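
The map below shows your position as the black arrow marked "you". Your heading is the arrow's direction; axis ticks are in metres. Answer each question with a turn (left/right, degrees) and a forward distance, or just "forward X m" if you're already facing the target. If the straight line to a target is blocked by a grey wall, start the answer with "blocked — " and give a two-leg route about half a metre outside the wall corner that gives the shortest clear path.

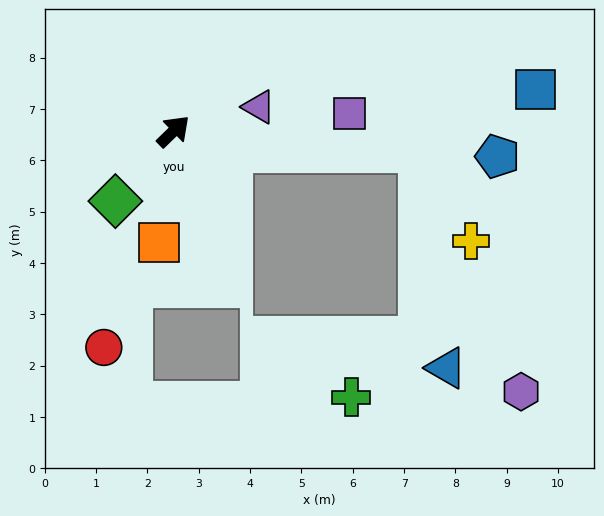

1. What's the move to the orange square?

turn right 142°, forward 2.2 m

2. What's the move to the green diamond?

turn right 174°, forward 1.8 m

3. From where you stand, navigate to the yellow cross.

blocked — turn right 49°, forward 4.8 m, then turn right 56°, forward 2.0 m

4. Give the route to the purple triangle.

turn right 28°, forward 1.7 m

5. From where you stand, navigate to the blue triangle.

blocked — turn right 49°, forward 4.8 m, then turn right 78°, forward 4.3 m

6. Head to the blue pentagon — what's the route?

turn right 49°, forward 6.3 m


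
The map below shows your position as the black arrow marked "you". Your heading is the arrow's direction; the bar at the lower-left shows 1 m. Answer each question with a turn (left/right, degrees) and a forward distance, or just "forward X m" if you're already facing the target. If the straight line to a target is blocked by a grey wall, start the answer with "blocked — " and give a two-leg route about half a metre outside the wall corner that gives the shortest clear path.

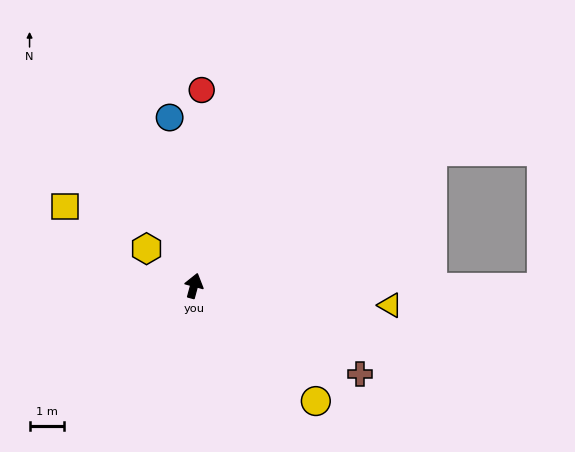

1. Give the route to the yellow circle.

turn right 118°, forward 4.9 m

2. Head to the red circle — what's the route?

turn left 13°, forward 5.7 m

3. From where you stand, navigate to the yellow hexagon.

turn left 67°, forward 1.8 m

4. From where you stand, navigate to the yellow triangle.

turn right 81°, forward 5.8 m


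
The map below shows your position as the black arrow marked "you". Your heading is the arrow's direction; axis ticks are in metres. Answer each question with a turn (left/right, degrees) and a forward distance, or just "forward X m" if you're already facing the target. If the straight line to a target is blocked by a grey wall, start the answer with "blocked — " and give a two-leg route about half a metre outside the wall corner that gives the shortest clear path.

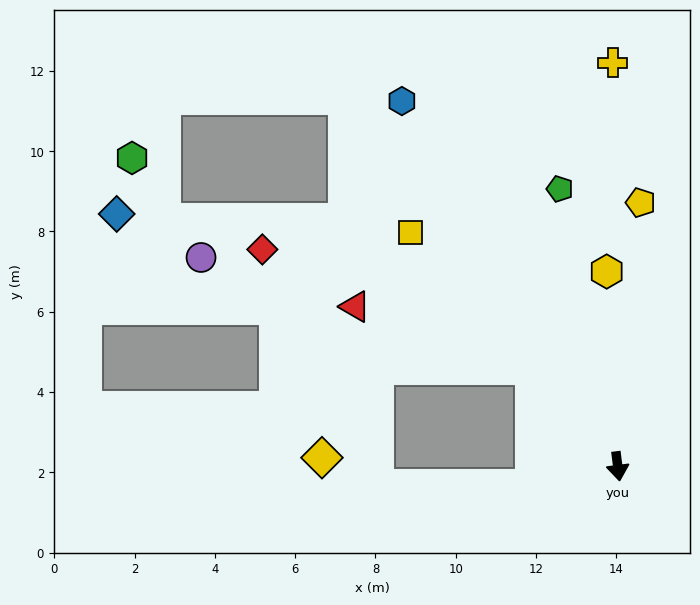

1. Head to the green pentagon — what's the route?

turn right 175°, forward 7.1 m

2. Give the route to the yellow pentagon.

turn left 168°, forward 6.6 m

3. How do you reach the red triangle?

blocked — turn right 146°, forward 3.2 m, then turn left 30°, forward 4.7 m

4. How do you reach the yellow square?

turn right 146°, forward 7.8 m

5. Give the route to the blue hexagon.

turn right 157°, forward 10.6 m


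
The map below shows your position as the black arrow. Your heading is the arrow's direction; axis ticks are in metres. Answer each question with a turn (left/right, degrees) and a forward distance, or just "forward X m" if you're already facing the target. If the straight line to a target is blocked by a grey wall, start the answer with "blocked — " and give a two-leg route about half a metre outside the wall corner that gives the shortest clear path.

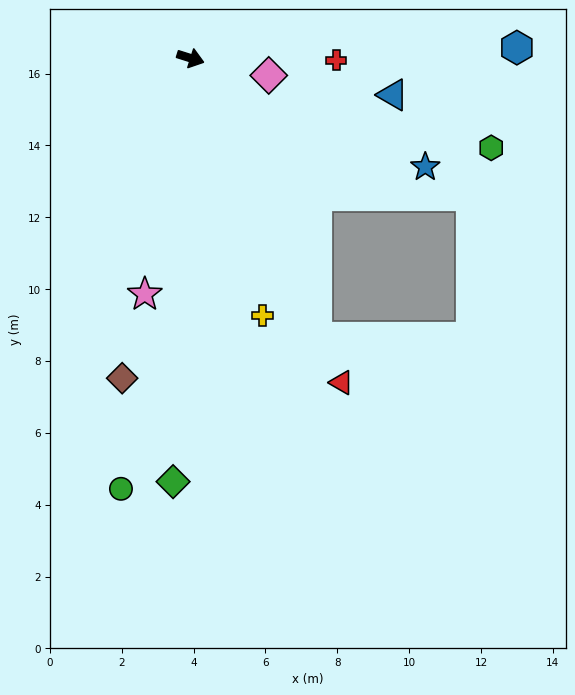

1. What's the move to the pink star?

turn right 83°, forward 6.7 m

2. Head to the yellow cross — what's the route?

turn right 57°, forward 7.4 m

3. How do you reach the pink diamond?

turn left 5°, forward 2.2 m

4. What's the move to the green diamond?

turn right 75°, forward 11.8 m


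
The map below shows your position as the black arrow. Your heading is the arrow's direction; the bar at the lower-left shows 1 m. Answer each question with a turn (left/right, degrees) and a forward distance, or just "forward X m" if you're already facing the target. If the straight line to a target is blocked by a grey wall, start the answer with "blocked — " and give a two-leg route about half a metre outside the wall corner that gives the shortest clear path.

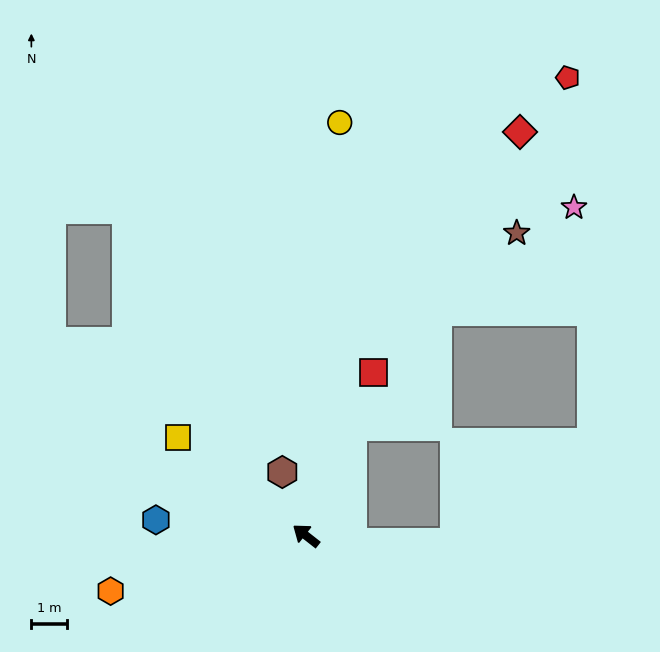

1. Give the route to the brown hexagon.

turn right 31°, forward 1.9 m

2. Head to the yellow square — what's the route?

forward 4.6 m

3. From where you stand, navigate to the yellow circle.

turn right 57°, forward 11.8 m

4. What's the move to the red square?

turn right 74°, forward 5.0 m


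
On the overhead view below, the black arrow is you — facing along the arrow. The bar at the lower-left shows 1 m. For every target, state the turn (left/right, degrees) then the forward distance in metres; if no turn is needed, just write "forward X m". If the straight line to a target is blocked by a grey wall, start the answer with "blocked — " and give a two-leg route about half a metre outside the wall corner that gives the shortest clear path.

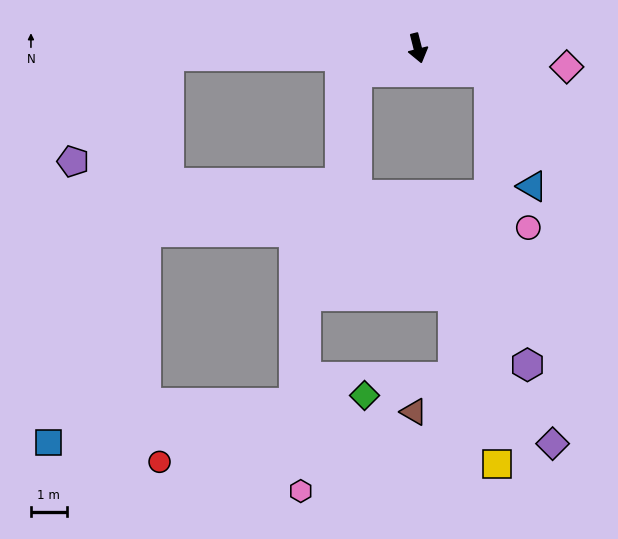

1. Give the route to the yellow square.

blocked — turn left 57°, forward 2.1 m, then turn right 70°, forward 11.0 m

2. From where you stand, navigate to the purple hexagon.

blocked — turn left 57°, forward 2.1 m, then turn right 64°, forward 8.3 m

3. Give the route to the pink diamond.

turn left 69°, forward 4.2 m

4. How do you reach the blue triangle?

blocked — turn left 57°, forward 2.1 m, then turn right 50°, forward 3.4 m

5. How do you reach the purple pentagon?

blocked — turn right 102°, forward 7.0 m, then turn left 45°, forward 4.0 m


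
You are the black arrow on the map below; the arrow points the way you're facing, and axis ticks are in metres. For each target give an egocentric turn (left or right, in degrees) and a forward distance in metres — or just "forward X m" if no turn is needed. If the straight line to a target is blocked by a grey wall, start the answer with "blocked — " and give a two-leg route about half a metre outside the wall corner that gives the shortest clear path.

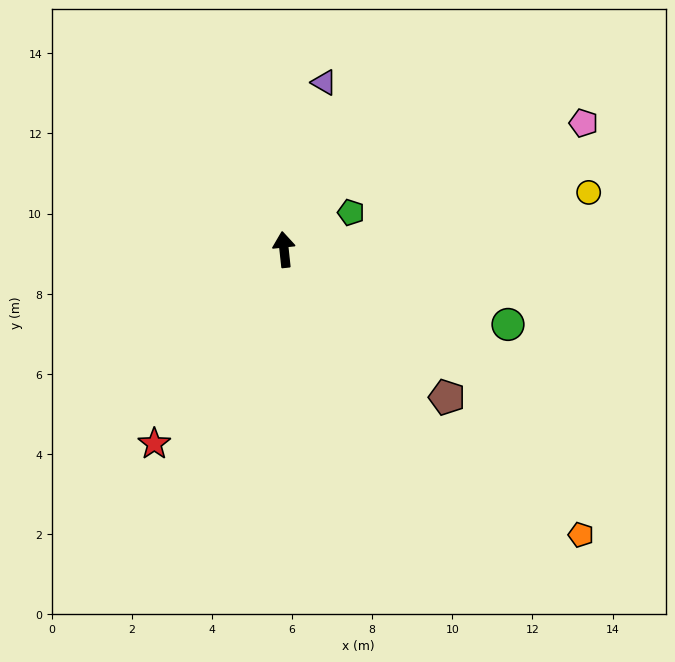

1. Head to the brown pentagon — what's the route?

turn right 138°, forward 5.5 m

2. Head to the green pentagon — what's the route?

turn right 67°, forward 1.9 m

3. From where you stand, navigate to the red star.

turn left 140°, forward 5.8 m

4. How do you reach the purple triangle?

turn right 20°, forward 4.3 m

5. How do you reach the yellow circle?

turn right 86°, forward 7.7 m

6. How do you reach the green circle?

turn right 115°, forward 5.9 m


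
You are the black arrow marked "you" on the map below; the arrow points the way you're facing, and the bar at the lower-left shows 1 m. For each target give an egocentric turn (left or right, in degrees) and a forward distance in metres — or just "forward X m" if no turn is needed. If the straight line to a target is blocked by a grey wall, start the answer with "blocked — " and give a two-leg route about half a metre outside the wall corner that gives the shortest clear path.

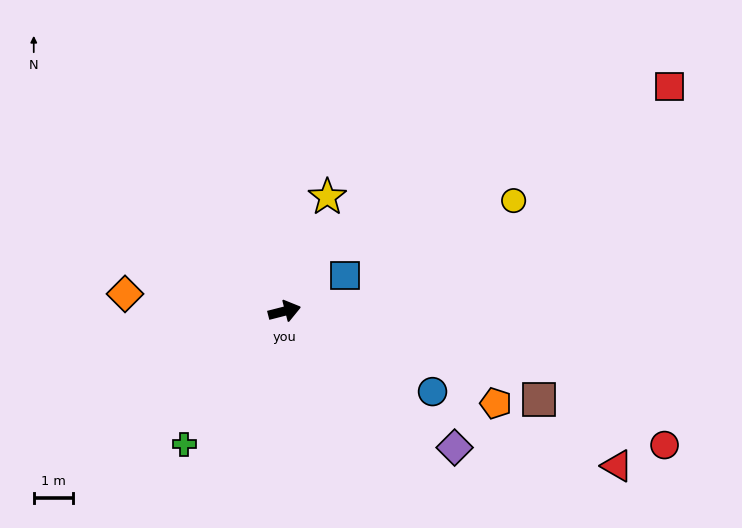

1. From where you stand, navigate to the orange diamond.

turn left 159°, forward 4.1 m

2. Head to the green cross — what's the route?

turn right 141°, forward 4.3 m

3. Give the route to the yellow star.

turn left 55°, forward 3.1 m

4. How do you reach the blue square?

turn left 16°, forward 1.8 m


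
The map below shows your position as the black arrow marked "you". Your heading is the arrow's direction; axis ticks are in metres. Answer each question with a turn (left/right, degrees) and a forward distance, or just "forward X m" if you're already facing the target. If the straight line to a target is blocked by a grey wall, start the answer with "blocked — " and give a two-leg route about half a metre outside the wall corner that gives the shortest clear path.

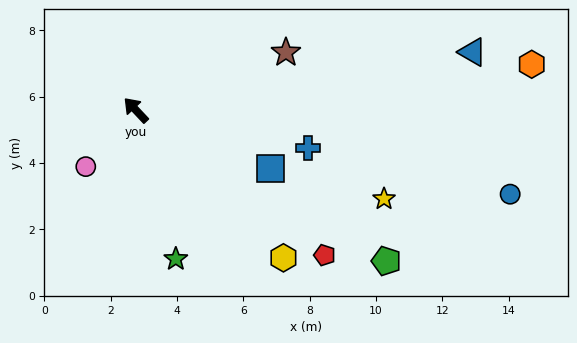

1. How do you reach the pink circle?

turn left 95°, forward 2.3 m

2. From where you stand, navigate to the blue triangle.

turn right 123°, forward 10.3 m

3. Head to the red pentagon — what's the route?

turn right 171°, forward 7.2 m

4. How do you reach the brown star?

turn right 112°, forward 4.8 m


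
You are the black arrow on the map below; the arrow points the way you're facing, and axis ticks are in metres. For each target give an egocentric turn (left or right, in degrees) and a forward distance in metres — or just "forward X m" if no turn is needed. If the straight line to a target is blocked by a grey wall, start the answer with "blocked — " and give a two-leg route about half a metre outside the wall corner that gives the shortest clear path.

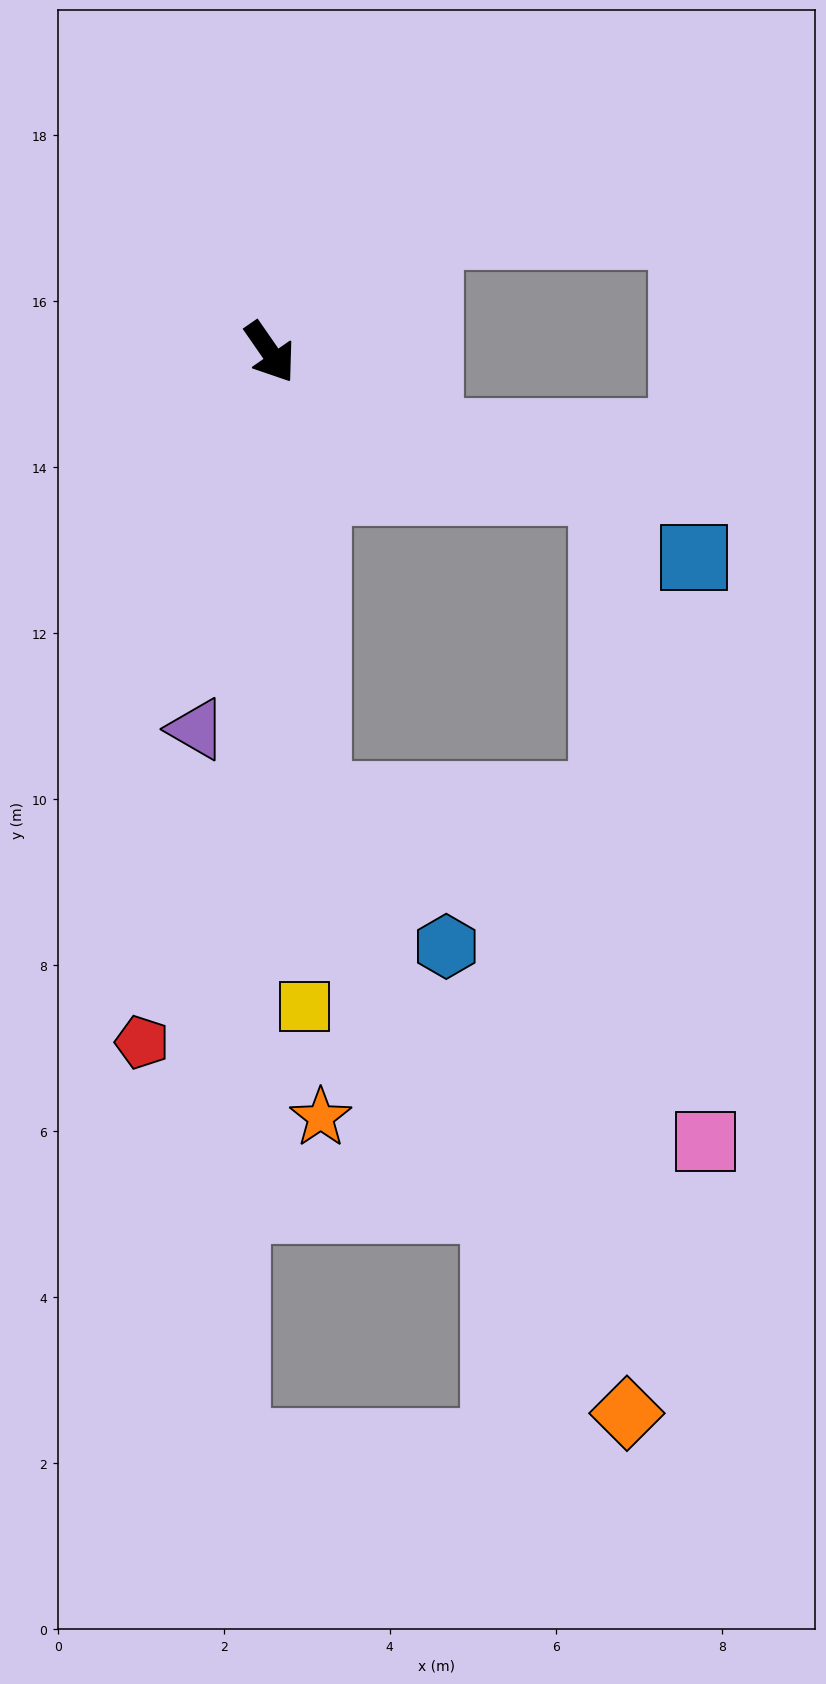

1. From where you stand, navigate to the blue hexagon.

blocked — turn right 29°, forward 5.4 m, then turn left 36°, forward 2.4 m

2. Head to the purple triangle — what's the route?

turn right 46°, forward 4.6 m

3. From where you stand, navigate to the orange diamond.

blocked — turn right 29°, forward 5.4 m, then turn left 21°, forward 8.3 m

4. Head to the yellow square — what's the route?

turn right 32°, forward 7.9 m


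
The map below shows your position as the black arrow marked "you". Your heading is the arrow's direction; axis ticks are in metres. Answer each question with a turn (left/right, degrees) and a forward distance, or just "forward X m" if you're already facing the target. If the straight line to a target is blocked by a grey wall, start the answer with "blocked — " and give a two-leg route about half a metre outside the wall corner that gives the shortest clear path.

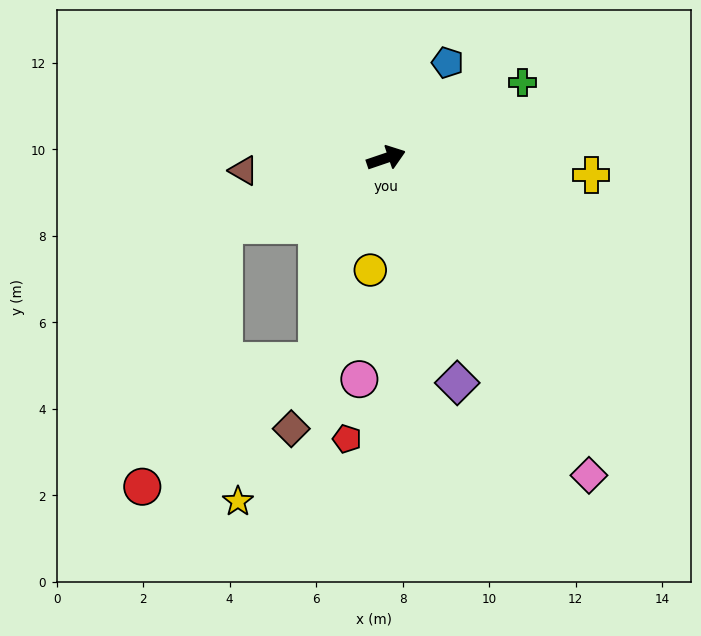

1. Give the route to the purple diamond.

turn right 91°, forward 5.5 m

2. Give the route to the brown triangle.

turn left 166°, forward 3.3 m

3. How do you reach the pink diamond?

turn right 76°, forward 8.7 m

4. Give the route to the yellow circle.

turn right 117°, forward 2.6 m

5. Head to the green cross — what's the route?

turn left 10°, forward 3.6 m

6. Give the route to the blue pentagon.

turn left 38°, forward 2.6 m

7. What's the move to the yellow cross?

turn right 24°, forward 4.8 m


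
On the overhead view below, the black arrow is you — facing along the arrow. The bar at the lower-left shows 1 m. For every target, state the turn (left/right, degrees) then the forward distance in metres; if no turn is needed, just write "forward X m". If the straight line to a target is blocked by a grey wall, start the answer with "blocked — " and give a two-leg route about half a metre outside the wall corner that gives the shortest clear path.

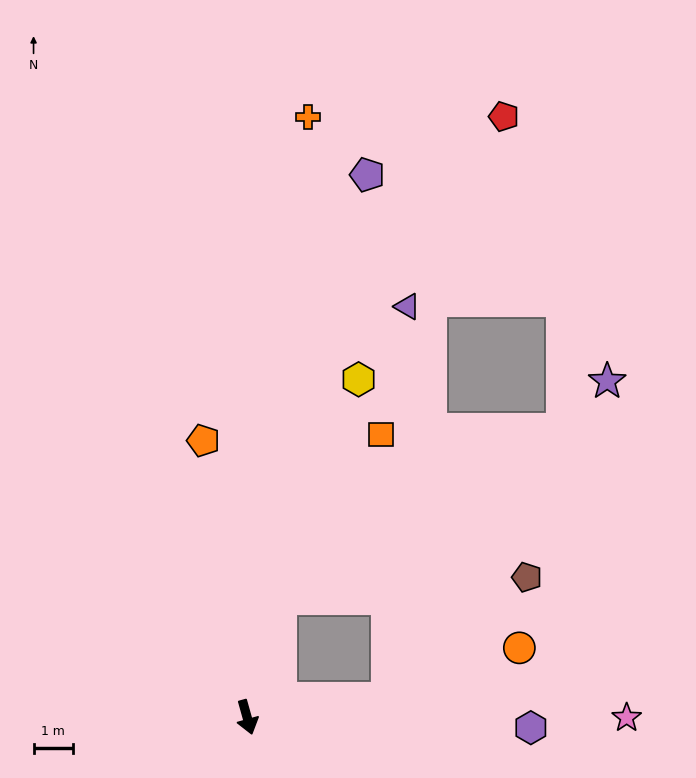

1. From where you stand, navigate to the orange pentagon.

turn left 173°, forward 7.1 m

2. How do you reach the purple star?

blocked — turn left 82°, forward 3.6 m, then turn left 48°, forward 9.8 m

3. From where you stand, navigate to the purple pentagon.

turn left 152°, forward 14.1 m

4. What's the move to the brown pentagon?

blocked — turn left 82°, forward 3.6 m, then turn left 34°, forward 4.7 m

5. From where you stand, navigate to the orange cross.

turn left 159°, forward 15.3 m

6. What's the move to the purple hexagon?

turn left 72°, forward 7.2 m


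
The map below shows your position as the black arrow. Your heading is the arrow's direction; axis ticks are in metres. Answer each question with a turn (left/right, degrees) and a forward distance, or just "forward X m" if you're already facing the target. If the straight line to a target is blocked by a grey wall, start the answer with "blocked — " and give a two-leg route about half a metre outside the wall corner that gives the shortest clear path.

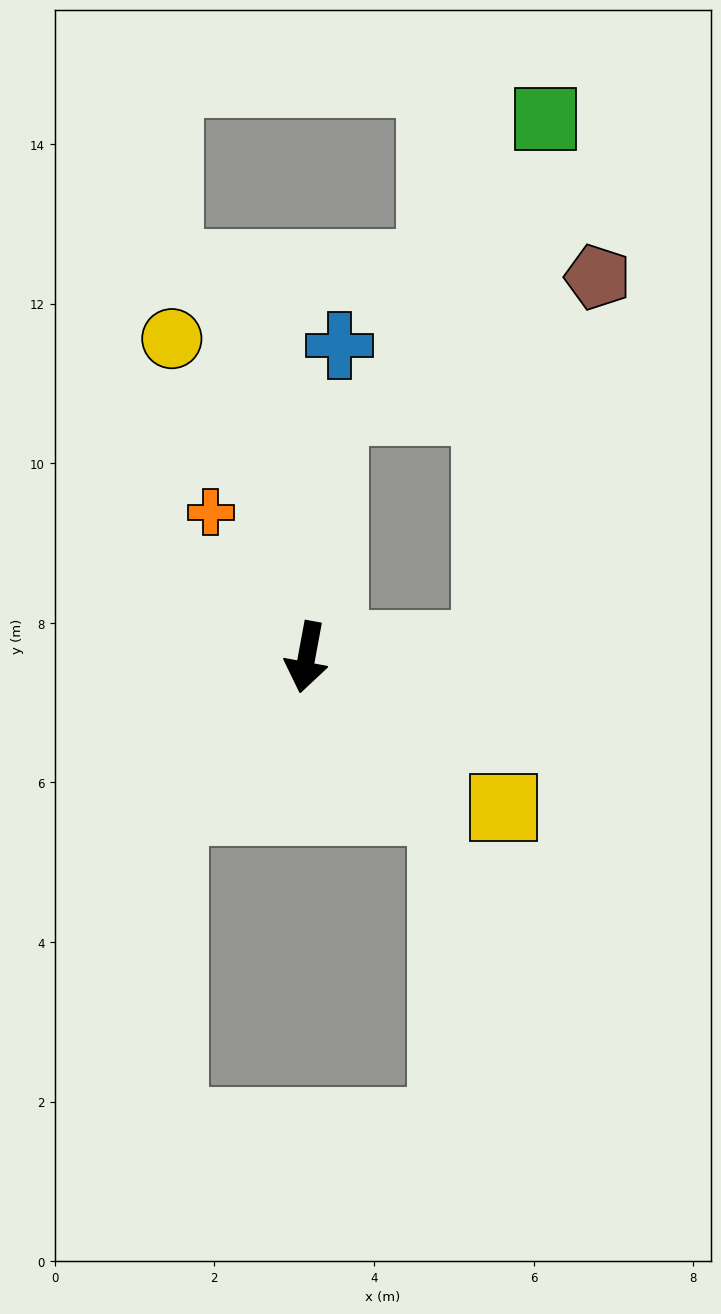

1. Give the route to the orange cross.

turn right 136°, forward 2.2 m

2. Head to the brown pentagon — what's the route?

blocked — turn right 176°, forward 3.1 m, then turn right 57°, forward 3.7 m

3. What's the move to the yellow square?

turn left 63°, forward 3.1 m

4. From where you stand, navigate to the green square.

blocked — turn left 104°, forward 2.3 m, then turn left 80°, forward 6.6 m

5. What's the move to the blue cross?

turn right 176°, forward 3.9 m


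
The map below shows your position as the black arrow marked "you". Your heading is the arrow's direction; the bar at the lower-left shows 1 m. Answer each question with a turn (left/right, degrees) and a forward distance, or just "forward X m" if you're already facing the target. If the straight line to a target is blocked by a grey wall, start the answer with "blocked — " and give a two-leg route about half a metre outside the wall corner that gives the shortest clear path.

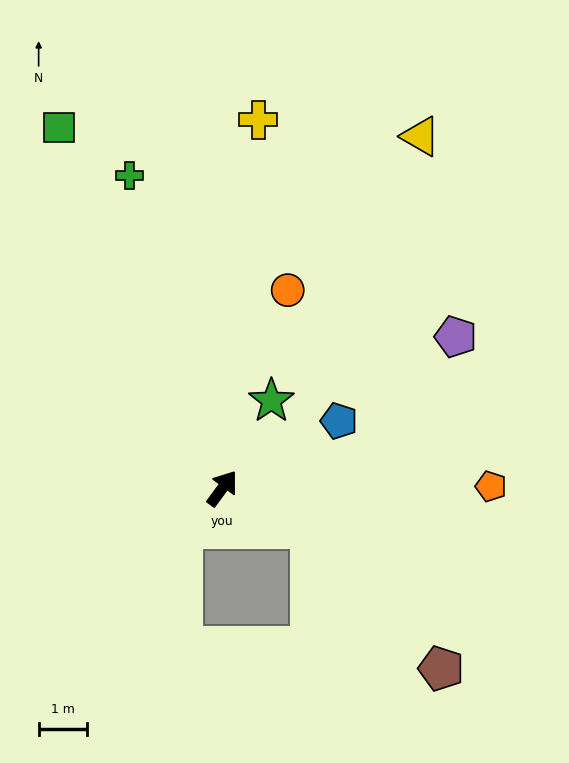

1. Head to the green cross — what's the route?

turn left 53°, forward 6.8 m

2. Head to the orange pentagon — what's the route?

turn right 53°, forward 5.6 m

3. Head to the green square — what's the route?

turn left 61°, forward 8.3 m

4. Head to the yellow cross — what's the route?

turn left 31°, forward 7.7 m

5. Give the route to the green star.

turn left 7°, forward 2.1 m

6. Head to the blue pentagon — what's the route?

turn right 24°, forward 2.8 m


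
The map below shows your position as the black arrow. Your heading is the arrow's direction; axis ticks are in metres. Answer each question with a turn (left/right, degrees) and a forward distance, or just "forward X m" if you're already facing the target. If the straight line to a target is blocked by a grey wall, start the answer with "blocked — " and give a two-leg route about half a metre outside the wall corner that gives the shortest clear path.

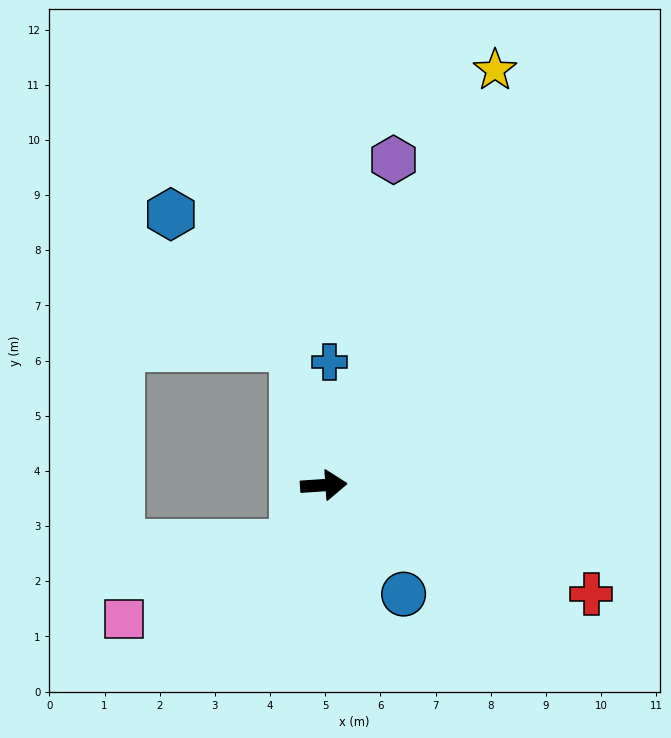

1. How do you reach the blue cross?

turn left 83°, forward 2.2 m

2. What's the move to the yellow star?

turn left 64°, forward 8.1 m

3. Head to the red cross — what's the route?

turn right 26°, forward 5.2 m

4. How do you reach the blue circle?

turn right 58°, forward 2.4 m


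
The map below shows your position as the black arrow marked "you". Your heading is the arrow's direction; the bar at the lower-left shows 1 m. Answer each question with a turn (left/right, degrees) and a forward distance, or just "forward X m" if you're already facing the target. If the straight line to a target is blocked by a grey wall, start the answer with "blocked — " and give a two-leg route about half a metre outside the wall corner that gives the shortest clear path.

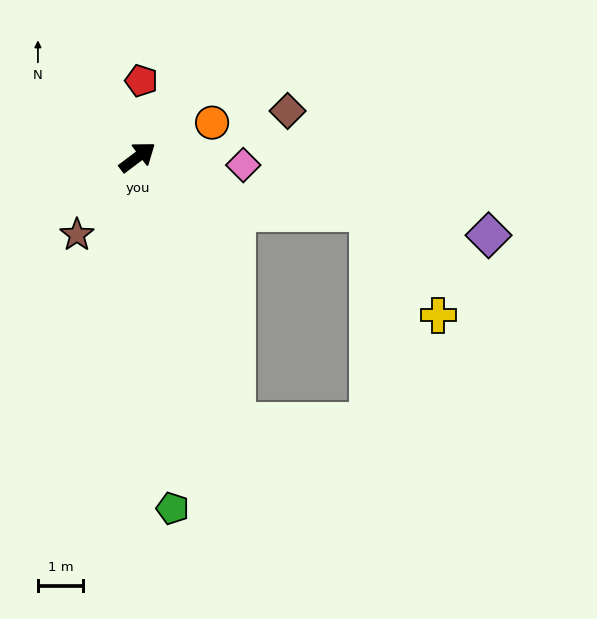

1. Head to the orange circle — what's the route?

turn right 12°, forward 1.8 m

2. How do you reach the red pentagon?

turn left 50°, forward 1.7 m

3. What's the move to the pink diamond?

turn right 41°, forward 2.3 m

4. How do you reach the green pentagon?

turn right 121°, forward 7.8 m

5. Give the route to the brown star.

turn right 165°, forward 2.2 m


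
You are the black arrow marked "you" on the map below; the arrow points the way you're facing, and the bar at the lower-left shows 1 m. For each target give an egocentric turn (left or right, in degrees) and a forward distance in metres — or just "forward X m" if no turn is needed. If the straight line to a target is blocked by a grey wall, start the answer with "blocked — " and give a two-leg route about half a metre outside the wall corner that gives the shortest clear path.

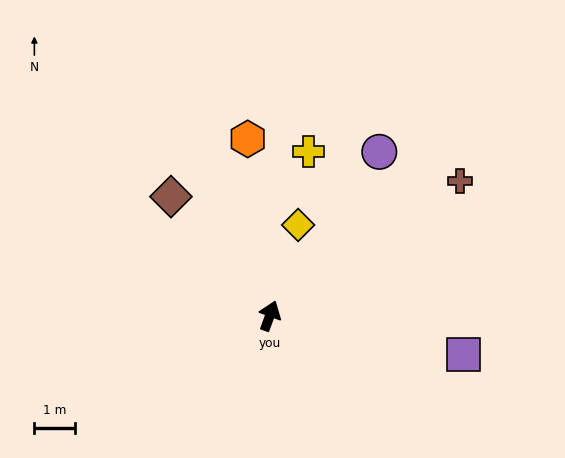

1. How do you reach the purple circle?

turn right 14°, forward 4.8 m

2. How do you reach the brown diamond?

turn left 60°, forward 3.8 m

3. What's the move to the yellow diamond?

turn left 3°, forward 2.3 m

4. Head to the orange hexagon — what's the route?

turn left 27°, forward 4.3 m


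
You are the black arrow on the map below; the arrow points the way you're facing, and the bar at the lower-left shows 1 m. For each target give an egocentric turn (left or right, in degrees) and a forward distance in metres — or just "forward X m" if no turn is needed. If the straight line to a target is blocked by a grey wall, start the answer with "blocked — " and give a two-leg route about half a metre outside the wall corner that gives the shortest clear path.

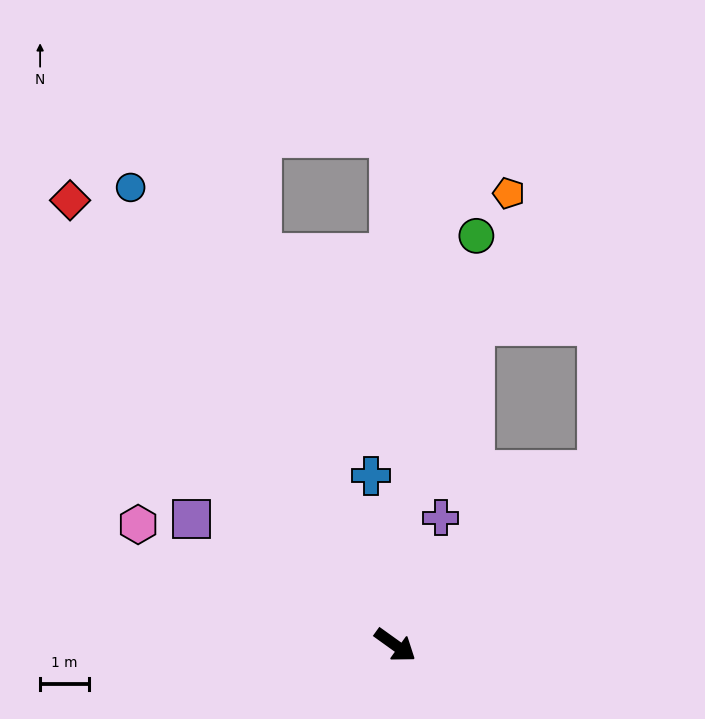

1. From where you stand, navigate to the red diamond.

turn left 162°, forward 11.3 m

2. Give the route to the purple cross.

turn left 106°, forward 2.8 m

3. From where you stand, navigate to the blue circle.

turn left 156°, forward 10.9 m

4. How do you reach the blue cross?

turn left 134°, forward 3.5 m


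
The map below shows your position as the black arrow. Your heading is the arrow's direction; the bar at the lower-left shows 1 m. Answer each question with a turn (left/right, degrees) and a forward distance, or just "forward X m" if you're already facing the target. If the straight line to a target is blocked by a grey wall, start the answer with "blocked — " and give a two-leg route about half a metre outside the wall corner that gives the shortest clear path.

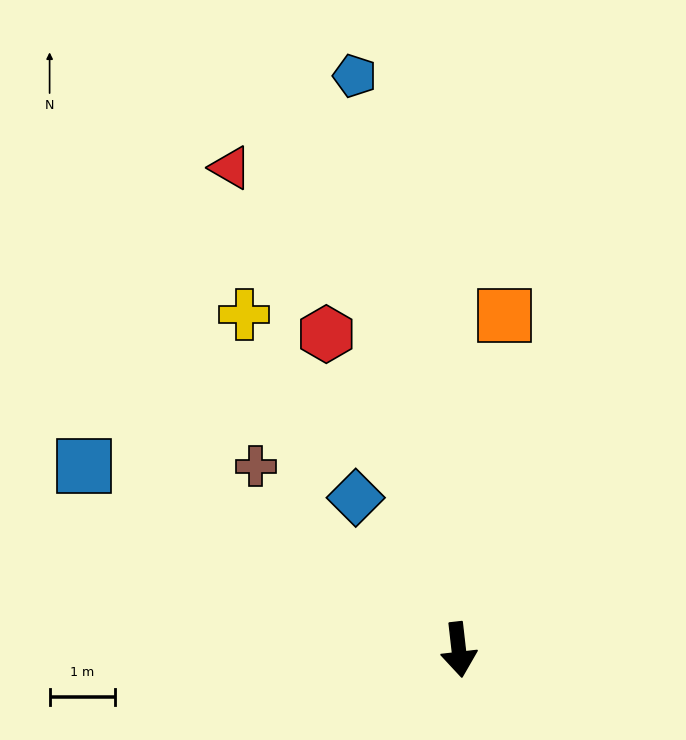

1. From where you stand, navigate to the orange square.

turn left 166°, forward 5.1 m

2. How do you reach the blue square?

turn right 123°, forward 6.3 m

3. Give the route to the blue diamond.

turn right 152°, forward 2.8 m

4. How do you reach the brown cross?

turn right 139°, forward 4.2 m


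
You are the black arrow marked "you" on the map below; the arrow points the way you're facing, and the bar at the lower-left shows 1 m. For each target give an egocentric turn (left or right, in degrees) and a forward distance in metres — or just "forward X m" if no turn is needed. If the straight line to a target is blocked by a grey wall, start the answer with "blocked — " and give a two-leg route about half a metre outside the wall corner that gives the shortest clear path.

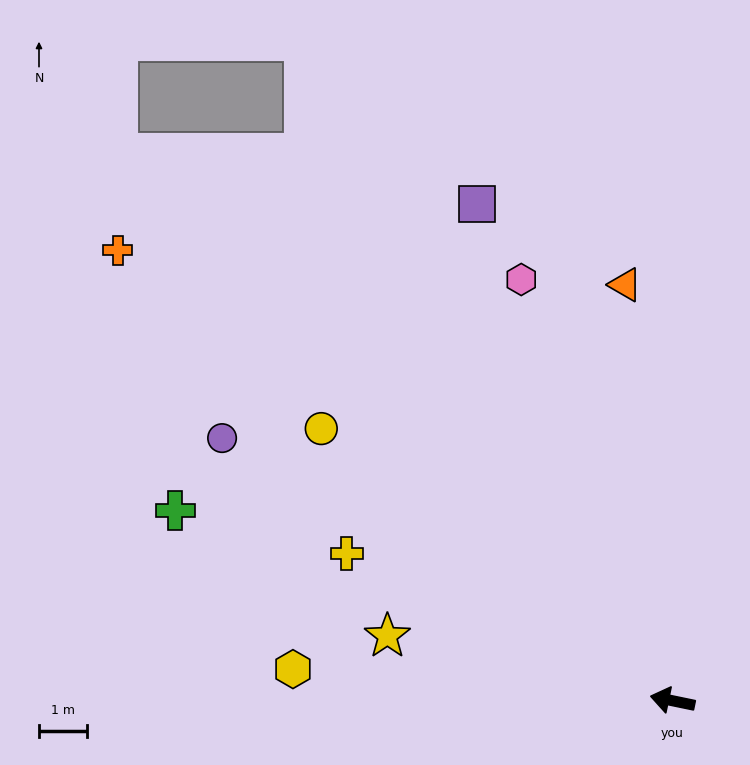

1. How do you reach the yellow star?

forward 6.1 m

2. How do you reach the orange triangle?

turn right 72°, forward 8.7 m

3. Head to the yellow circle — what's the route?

turn right 26°, forward 9.2 m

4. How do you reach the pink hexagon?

turn right 59°, forward 9.3 m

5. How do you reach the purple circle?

turn right 19°, forward 10.8 m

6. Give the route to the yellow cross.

turn right 13°, forward 7.4 m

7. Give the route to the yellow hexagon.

turn left 7°, forward 7.9 m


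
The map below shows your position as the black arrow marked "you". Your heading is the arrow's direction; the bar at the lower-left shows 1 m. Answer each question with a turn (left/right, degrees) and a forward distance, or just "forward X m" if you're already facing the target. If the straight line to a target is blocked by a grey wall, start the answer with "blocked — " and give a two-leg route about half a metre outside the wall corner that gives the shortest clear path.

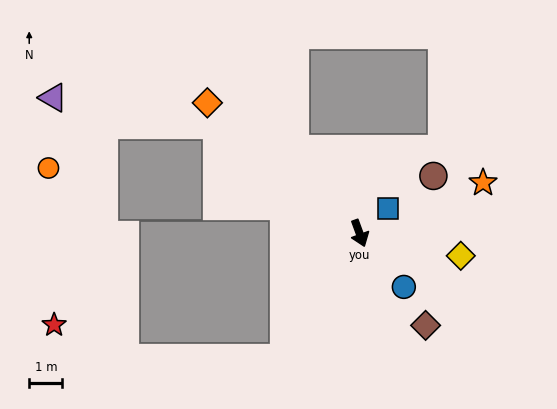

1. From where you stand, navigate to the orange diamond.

turn right 151°, forward 6.0 m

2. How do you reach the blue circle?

turn left 19°, forward 2.1 m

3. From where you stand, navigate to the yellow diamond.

turn left 57°, forward 3.1 m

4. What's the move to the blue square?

turn left 111°, forward 1.1 m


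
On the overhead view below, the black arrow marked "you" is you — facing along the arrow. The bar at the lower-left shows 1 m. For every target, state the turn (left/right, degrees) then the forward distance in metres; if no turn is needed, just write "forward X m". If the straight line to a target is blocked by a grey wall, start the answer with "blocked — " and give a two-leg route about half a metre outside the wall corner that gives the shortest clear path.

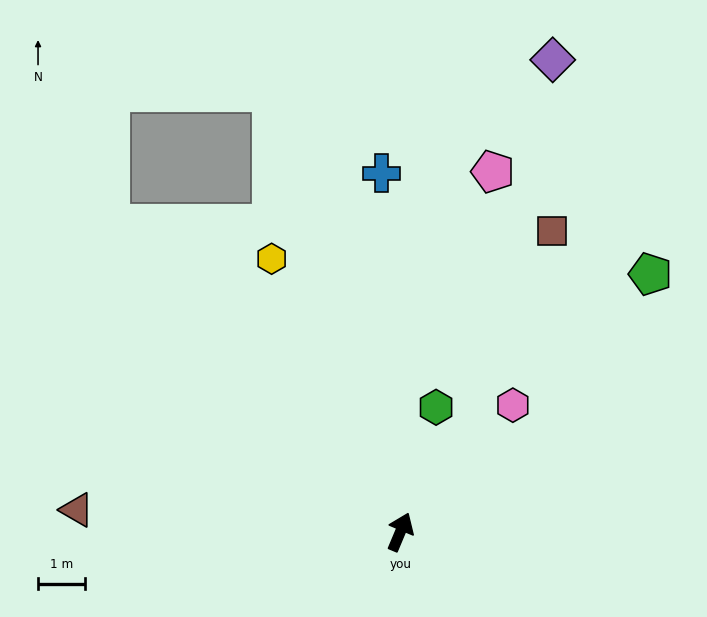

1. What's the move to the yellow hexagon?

turn left 48°, forward 6.4 m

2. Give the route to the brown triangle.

turn left 109°, forward 6.8 m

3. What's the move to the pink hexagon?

turn right 19°, forward 3.6 m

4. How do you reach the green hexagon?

turn left 7°, forward 2.7 m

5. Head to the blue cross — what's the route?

turn left 26°, forward 7.6 m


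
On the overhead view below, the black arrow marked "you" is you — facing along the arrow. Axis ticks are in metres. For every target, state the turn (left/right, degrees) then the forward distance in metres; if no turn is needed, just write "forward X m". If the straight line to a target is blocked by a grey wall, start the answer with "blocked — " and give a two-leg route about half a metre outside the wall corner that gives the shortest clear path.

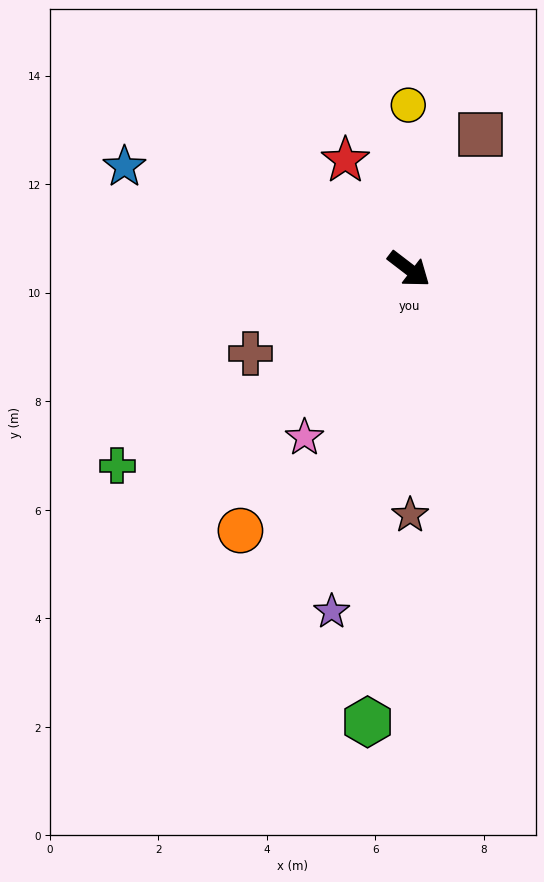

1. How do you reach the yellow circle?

turn left 128°, forward 3.0 m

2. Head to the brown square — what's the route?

turn left 99°, forward 2.8 m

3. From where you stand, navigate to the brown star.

turn right 52°, forward 4.5 m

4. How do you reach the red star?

turn left 158°, forward 2.3 m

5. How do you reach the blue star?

turn right 162°, forward 5.6 m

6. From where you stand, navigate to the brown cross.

turn right 114°, forward 3.3 m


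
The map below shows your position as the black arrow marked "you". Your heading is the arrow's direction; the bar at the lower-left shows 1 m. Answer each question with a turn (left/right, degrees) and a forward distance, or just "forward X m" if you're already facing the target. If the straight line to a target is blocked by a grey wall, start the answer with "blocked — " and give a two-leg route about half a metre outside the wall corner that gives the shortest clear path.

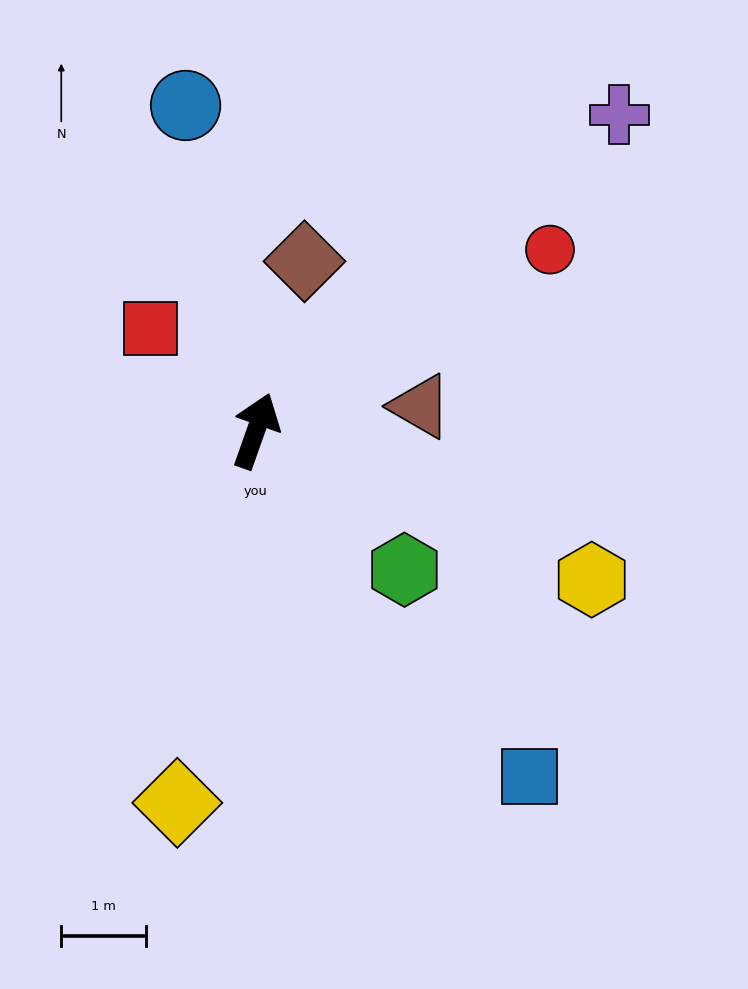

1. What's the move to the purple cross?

turn right 30°, forward 5.7 m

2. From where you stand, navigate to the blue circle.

turn left 32°, forward 3.9 m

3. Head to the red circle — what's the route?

turn right 39°, forward 4.1 m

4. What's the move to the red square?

turn left 65°, forward 1.7 m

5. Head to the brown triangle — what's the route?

turn right 62°, forward 2.0 m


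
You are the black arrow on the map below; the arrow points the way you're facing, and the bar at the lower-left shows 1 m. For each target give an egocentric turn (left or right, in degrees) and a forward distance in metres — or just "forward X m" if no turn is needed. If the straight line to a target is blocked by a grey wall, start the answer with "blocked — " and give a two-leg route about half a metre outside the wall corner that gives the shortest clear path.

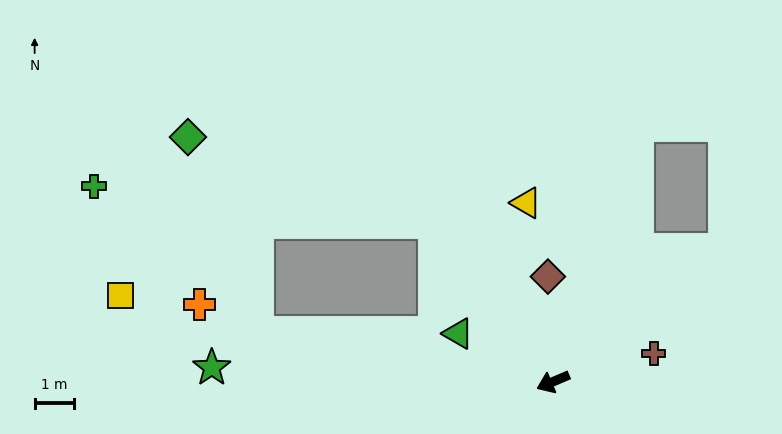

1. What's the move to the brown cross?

turn left 173°, forward 2.6 m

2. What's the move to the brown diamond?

turn right 110°, forward 2.7 m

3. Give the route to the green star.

turn right 25°, forward 8.6 m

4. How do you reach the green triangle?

turn right 50°, forward 2.7 m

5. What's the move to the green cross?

blocked — turn right 76°, forward 5.0 m, then turn left 47°, forward 8.7 m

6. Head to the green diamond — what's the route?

blocked — turn right 76°, forward 5.0 m, then turn left 34°, forward 6.6 m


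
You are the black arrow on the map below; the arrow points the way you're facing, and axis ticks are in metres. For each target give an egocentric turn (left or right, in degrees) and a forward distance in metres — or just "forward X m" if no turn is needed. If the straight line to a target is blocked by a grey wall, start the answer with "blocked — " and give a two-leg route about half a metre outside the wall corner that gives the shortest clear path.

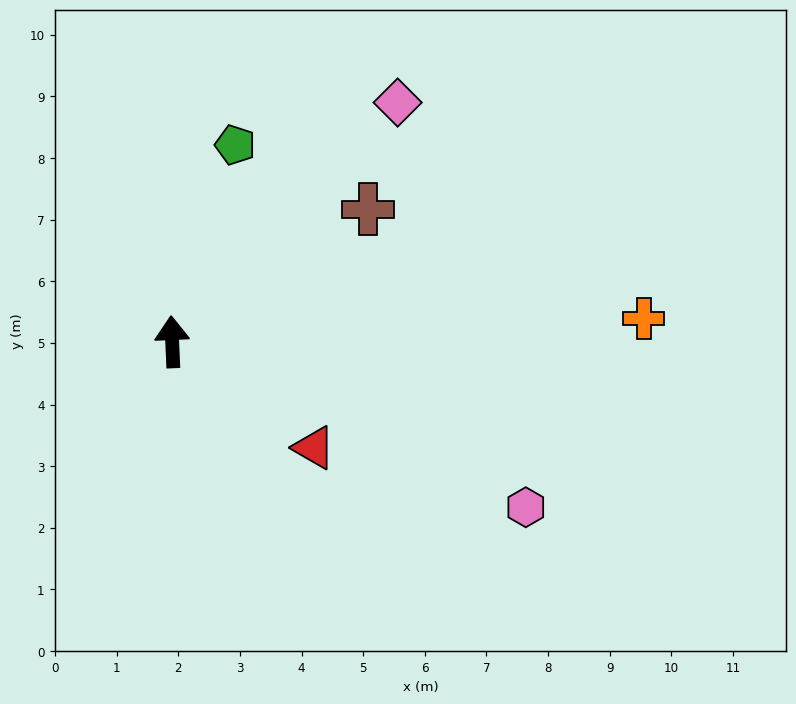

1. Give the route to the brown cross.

turn right 58°, forward 3.8 m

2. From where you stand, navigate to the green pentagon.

turn right 20°, forward 3.4 m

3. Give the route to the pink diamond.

turn right 46°, forward 5.3 m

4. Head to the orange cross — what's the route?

turn right 90°, forward 7.7 m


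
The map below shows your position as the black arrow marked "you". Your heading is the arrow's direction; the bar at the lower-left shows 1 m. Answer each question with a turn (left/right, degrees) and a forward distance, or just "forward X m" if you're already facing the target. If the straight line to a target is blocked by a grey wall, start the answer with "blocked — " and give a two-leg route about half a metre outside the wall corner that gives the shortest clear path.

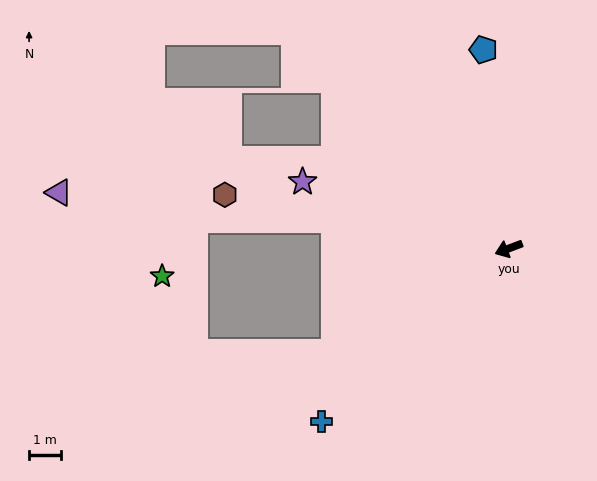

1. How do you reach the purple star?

turn right 39°, forward 6.8 m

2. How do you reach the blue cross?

turn left 22°, forward 8.0 m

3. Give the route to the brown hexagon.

turn right 31°, forward 9.0 m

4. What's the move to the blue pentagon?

turn right 103°, forward 6.3 m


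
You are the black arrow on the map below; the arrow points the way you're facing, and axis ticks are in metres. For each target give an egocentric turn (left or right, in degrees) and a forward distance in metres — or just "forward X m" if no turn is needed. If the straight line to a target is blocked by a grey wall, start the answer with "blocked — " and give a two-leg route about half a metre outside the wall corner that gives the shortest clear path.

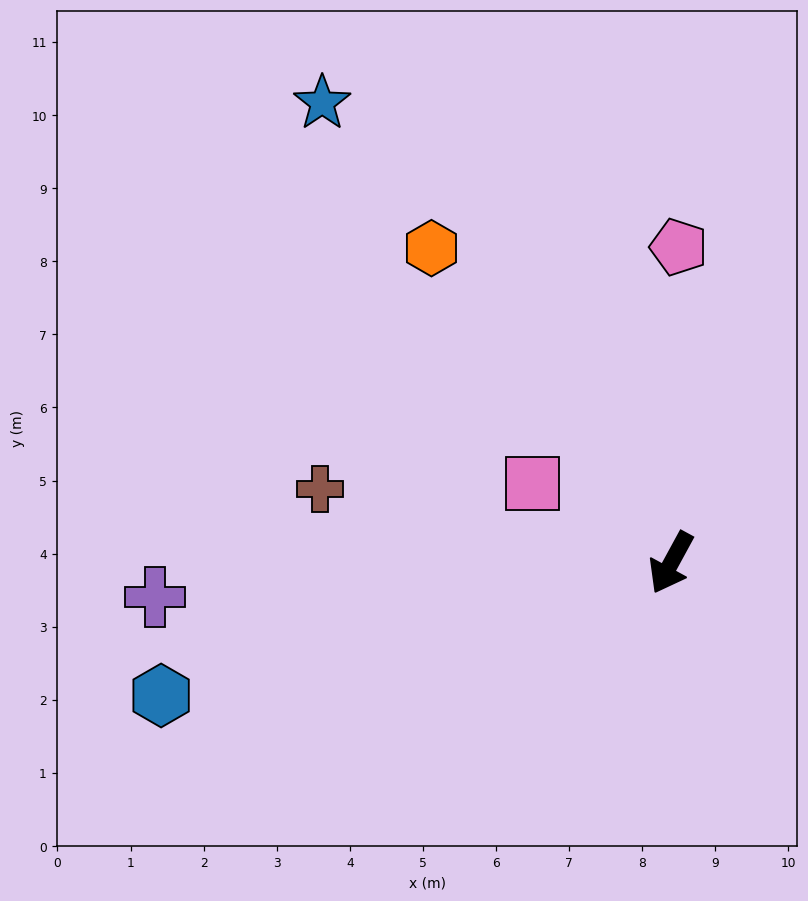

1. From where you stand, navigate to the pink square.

turn right 91°, forward 2.2 m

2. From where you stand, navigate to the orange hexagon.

turn right 114°, forward 5.4 m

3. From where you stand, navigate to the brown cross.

turn right 73°, forward 4.9 m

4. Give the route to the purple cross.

turn right 58°, forward 7.1 m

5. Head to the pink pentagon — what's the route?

turn right 153°, forward 4.3 m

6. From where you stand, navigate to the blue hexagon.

turn right 47°, forward 7.2 m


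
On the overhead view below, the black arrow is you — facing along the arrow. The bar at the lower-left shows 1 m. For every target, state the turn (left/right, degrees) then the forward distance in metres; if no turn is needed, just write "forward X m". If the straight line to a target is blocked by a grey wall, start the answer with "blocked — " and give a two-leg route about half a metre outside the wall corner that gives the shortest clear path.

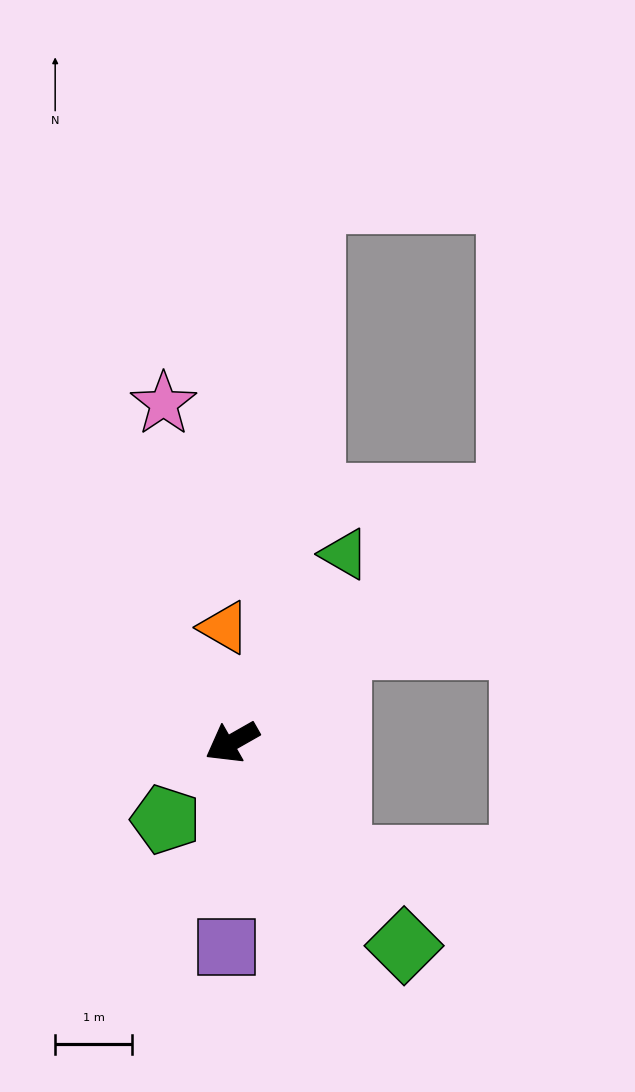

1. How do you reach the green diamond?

turn left 101°, forward 3.5 m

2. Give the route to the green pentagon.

turn left 20°, forward 1.3 m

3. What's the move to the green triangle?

turn right 150°, forward 2.9 m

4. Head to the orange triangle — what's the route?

turn right 116°, forward 1.5 m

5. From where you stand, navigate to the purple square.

turn left 59°, forward 2.7 m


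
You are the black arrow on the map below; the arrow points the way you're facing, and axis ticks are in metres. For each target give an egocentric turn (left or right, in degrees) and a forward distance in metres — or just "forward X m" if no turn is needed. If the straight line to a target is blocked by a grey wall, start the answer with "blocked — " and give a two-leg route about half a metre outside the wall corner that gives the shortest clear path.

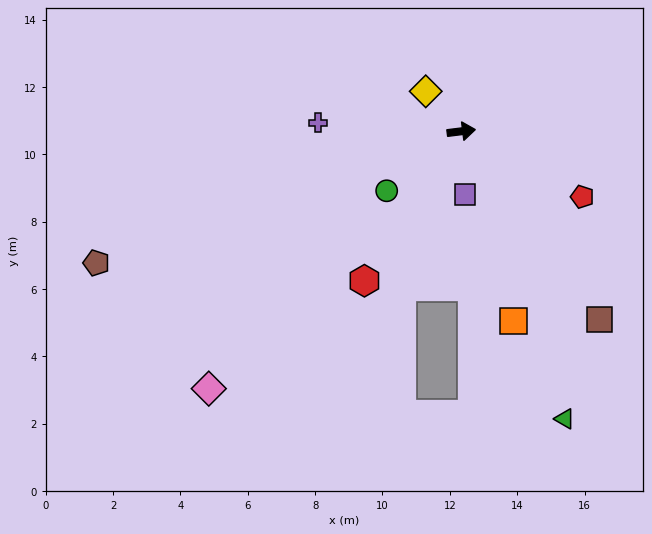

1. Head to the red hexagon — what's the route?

turn right 130°, forward 5.3 m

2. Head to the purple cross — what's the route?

turn left 170°, forward 4.3 m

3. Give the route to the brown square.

turn right 61°, forward 6.9 m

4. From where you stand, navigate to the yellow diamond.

turn left 125°, forward 1.6 m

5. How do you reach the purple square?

turn right 94°, forward 1.9 m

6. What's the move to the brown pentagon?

turn right 167°, forward 11.5 m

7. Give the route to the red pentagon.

turn right 35°, forward 4.1 m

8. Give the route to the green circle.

turn right 148°, forward 2.8 m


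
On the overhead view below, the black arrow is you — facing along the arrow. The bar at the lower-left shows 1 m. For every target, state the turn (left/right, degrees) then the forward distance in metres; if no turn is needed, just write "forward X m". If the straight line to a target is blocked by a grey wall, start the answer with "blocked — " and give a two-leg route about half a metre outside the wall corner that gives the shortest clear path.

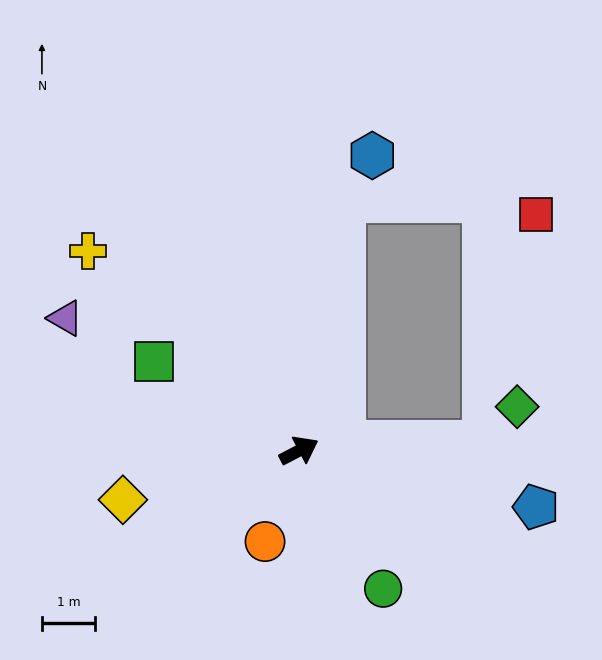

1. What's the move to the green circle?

turn right 86°, forward 3.0 m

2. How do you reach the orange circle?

turn right 138°, forward 1.8 m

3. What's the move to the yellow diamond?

turn left 168°, forward 3.4 m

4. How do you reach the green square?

turn left 121°, forward 3.2 m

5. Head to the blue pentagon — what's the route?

turn right 41°, forward 4.5 m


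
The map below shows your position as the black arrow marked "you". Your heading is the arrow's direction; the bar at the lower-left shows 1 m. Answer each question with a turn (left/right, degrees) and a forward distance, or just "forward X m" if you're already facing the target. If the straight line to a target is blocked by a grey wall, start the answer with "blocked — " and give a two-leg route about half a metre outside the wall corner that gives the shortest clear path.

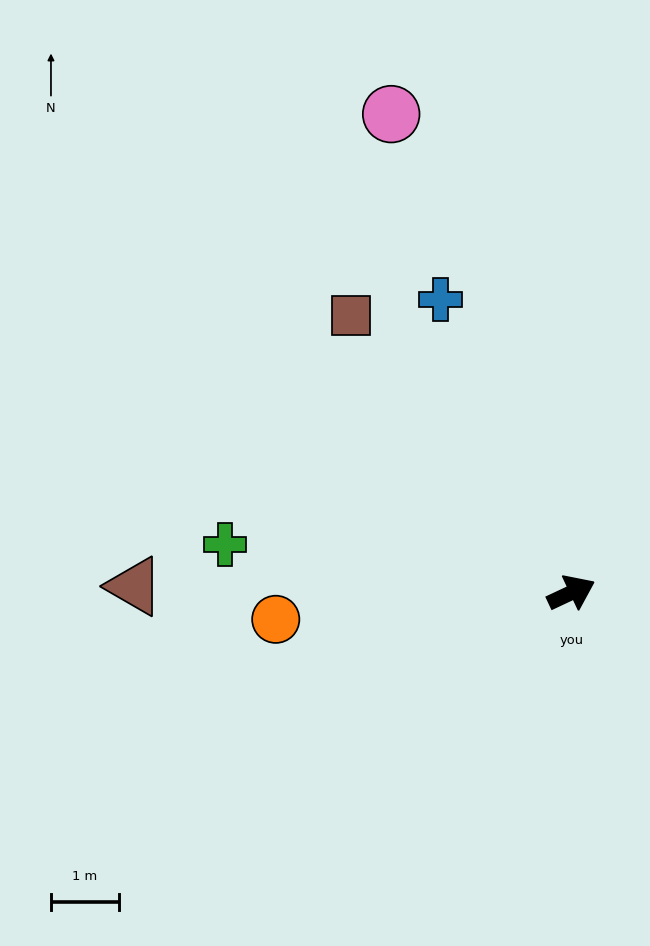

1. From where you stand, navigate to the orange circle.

turn left 160°, forward 4.4 m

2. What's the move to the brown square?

turn left 103°, forward 5.2 m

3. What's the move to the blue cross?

turn left 89°, forward 4.8 m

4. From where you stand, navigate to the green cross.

turn left 147°, forward 5.2 m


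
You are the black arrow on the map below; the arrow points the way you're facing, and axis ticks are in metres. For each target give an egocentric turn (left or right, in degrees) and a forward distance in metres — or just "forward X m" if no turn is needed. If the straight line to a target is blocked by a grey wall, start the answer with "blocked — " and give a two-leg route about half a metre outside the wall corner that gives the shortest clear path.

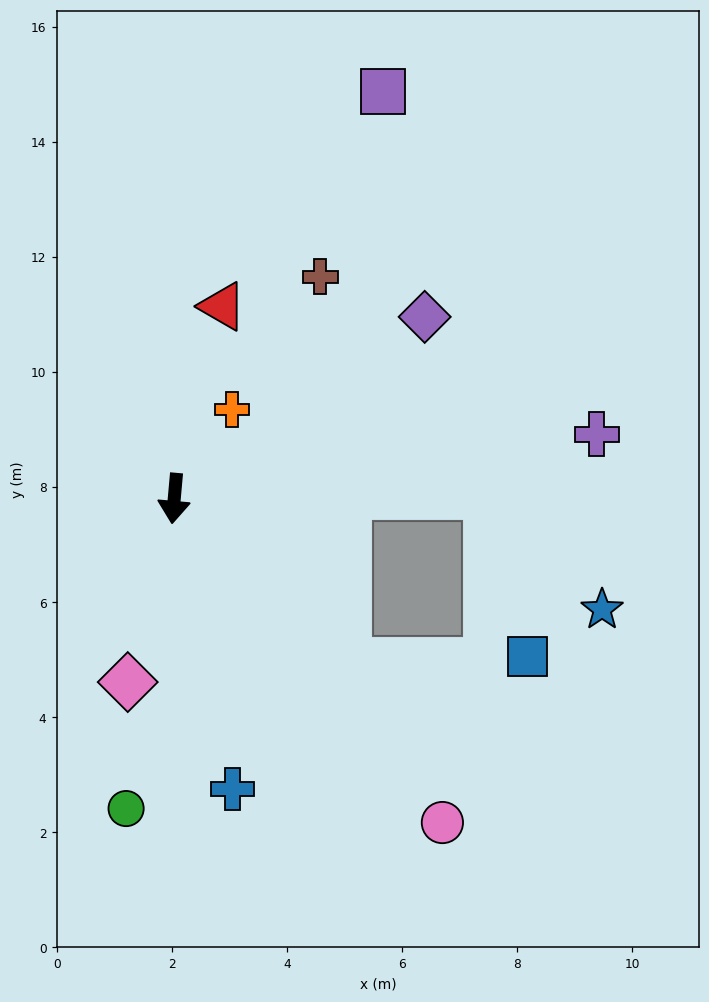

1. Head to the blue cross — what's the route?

turn left 16°, forward 5.2 m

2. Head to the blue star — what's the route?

blocked — turn left 96°, forward 5.5 m, then turn right 46°, forward 2.8 m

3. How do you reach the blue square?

blocked — turn left 96°, forward 5.5 m, then turn right 77°, forward 2.9 m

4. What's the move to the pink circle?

turn left 45°, forward 7.3 m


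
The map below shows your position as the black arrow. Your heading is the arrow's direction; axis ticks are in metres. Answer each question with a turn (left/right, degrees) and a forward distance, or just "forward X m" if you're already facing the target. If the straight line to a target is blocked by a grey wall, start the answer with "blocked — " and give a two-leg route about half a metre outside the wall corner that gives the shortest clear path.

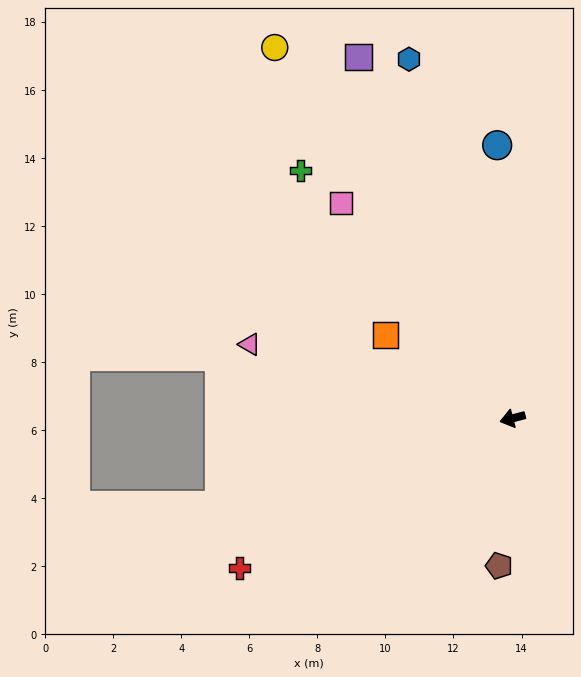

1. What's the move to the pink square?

turn right 66°, forward 8.1 m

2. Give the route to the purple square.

turn right 82°, forward 11.6 m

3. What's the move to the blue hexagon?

turn right 89°, forward 11.0 m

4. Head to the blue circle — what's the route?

turn right 101°, forward 8.0 m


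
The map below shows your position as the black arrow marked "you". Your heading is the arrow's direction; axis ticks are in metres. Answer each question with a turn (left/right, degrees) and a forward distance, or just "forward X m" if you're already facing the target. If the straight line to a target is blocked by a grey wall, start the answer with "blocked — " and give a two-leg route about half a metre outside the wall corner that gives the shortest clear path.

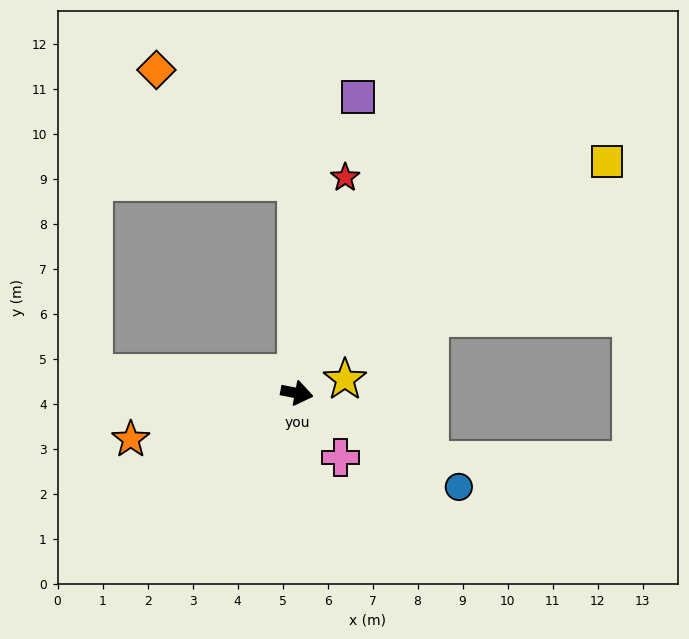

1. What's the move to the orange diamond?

blocked — turn left 101°, forward 4.7 m, then turn left 51°, forward 4.0 m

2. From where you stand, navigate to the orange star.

turn right 154°, forward 3.8 m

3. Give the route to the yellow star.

turn left 27°, forward 1.1 m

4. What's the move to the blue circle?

turn right 19°, forward 4.2 m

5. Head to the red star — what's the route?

turn left 88°, forward 4.9 m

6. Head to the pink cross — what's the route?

turn right 45°, forward 1.7 m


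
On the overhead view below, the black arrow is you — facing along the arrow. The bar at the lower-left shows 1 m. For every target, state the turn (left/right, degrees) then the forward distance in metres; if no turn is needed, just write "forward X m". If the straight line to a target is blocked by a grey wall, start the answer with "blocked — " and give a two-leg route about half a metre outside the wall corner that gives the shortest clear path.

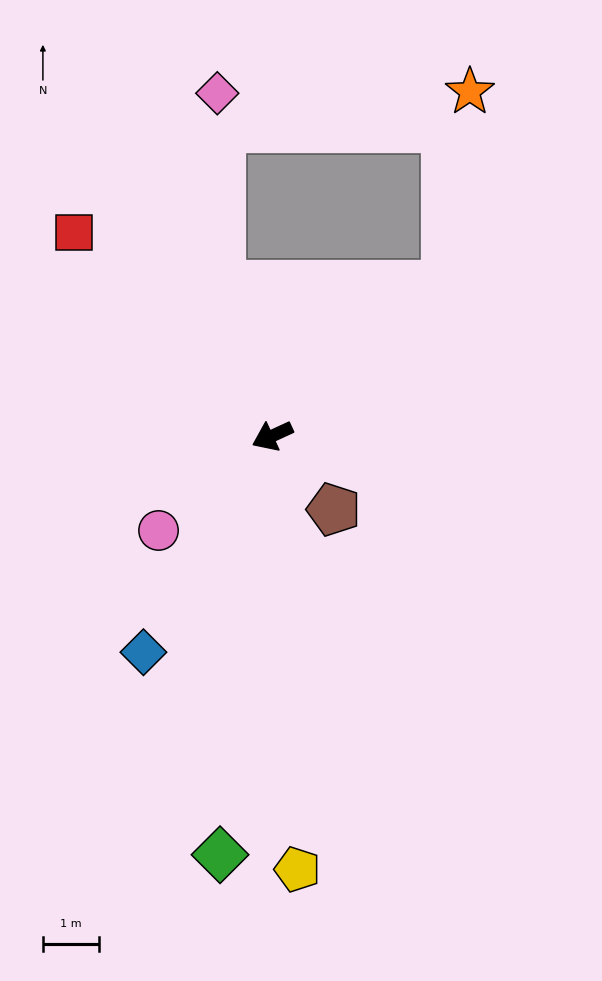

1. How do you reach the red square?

turn right 70°, forward 5.0 m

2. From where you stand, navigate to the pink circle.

turn left 15°, forward 2.6 m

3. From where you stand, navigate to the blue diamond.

turn left 35°, forward 4.5 m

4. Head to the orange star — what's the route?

blocked — turn right 163°, forward 4.1 m, then turn left 41°, forward 3.4 m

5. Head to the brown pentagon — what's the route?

turn left 105°, forward 1.7 m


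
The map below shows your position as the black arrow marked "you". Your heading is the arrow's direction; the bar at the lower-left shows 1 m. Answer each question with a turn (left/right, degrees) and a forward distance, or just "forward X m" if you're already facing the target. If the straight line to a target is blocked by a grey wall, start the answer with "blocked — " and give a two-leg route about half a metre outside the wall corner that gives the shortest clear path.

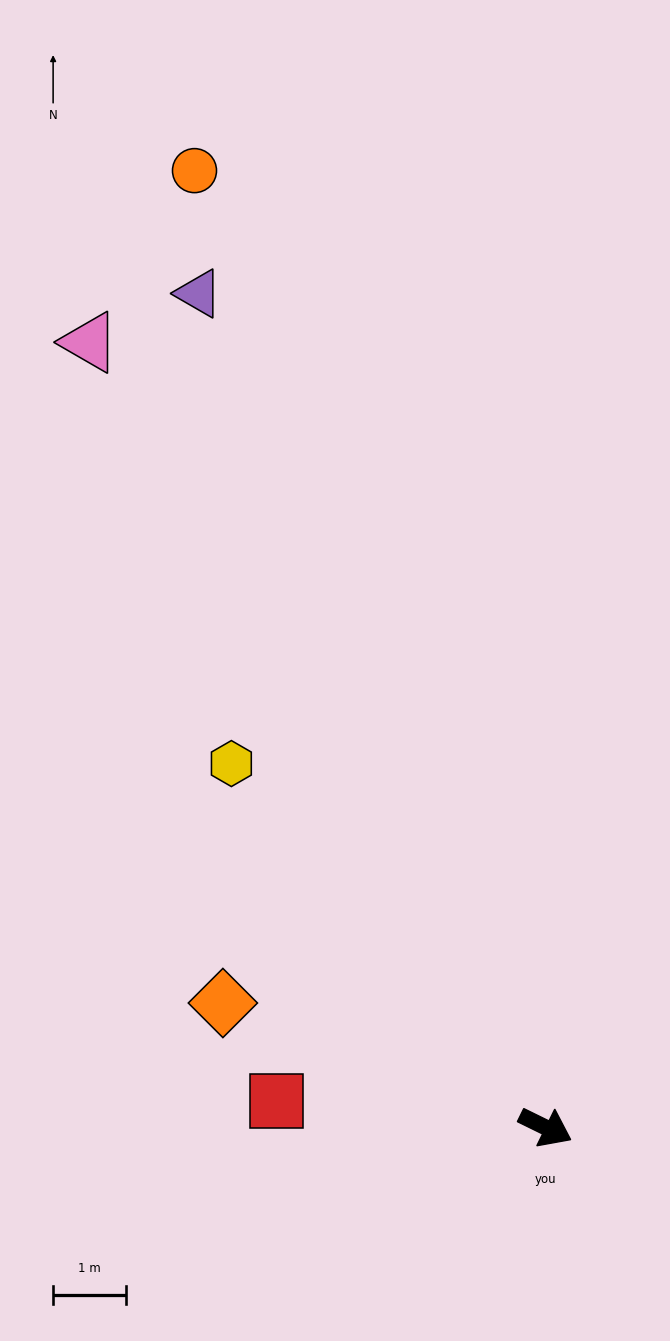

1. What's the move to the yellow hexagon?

turn left 157°, forward 6.6 m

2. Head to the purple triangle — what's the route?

turn left 139°, forward 12.4 m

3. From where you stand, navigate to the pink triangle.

turn left 146°, forward 12.5 m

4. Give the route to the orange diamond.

turn right 175°, forward 4.7 m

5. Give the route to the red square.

turn right 159°, forward 3.7 m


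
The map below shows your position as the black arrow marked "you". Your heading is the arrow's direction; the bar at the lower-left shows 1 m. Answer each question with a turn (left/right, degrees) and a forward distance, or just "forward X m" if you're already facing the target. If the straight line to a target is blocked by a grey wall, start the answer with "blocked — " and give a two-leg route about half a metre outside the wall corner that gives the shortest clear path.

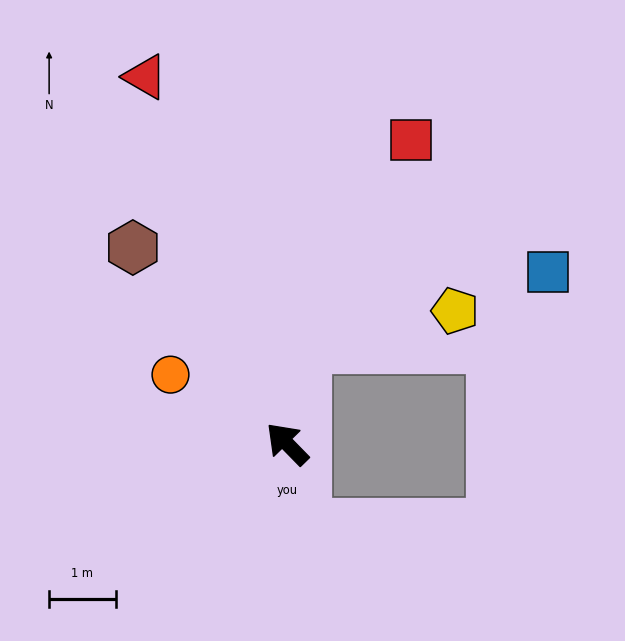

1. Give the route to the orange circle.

turn left 15°, forward 2.0 m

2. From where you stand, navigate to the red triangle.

turn right 23°, forward 5.9 m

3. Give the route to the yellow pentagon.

blocked — turn right 53°, forward 1.5 m, then turn right 69°, forward 2.3 m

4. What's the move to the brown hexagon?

turn right 6°, forward 3.7 m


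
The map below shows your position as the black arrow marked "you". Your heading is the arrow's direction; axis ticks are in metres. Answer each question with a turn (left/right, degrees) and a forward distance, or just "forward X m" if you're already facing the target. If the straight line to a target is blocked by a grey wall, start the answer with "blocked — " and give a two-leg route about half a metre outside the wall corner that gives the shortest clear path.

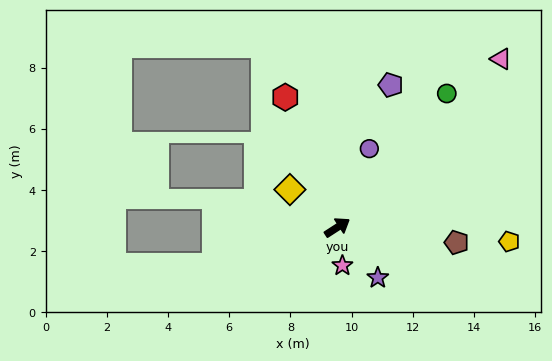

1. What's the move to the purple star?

turn right 84°, forward 2.1 m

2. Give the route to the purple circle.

turn left 35°, forward 2.8 m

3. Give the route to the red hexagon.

turn left 79°, forward 4.6 m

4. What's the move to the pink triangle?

turn left 13°, forward 7.7 m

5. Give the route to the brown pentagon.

turn right 40°, forward 3.9 m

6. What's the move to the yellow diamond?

turn left 109°, forward 2.0 m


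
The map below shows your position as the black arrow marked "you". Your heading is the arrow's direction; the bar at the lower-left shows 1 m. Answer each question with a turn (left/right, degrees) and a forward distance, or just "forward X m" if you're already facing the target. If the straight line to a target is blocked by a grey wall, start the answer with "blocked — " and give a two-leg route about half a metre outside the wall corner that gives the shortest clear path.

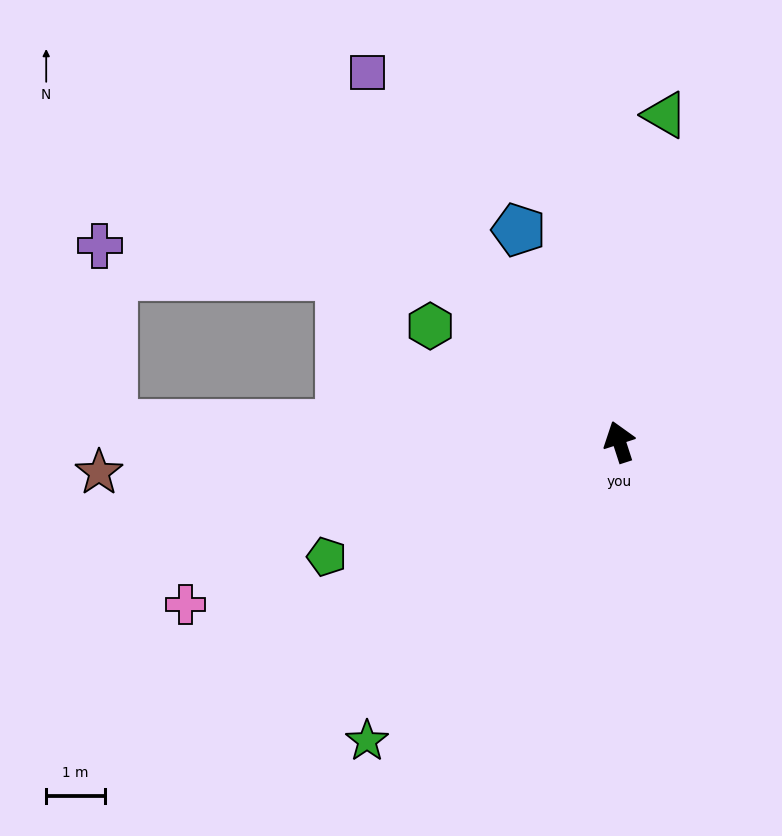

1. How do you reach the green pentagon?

turn left 93°, forward 5.3 m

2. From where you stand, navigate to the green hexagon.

turn left 41°, forward 3.8 m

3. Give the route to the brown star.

turn left 75°, forward 8.9 m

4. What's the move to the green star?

turn left 122°, forward 6.6 m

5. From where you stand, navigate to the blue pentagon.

turn left 7°, forward 4.0 m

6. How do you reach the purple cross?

blocked — turn left 70°, forward 8.6 m, then turn right 84°, forward 3.0 m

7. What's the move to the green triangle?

turn right 26°, forward 5.6 m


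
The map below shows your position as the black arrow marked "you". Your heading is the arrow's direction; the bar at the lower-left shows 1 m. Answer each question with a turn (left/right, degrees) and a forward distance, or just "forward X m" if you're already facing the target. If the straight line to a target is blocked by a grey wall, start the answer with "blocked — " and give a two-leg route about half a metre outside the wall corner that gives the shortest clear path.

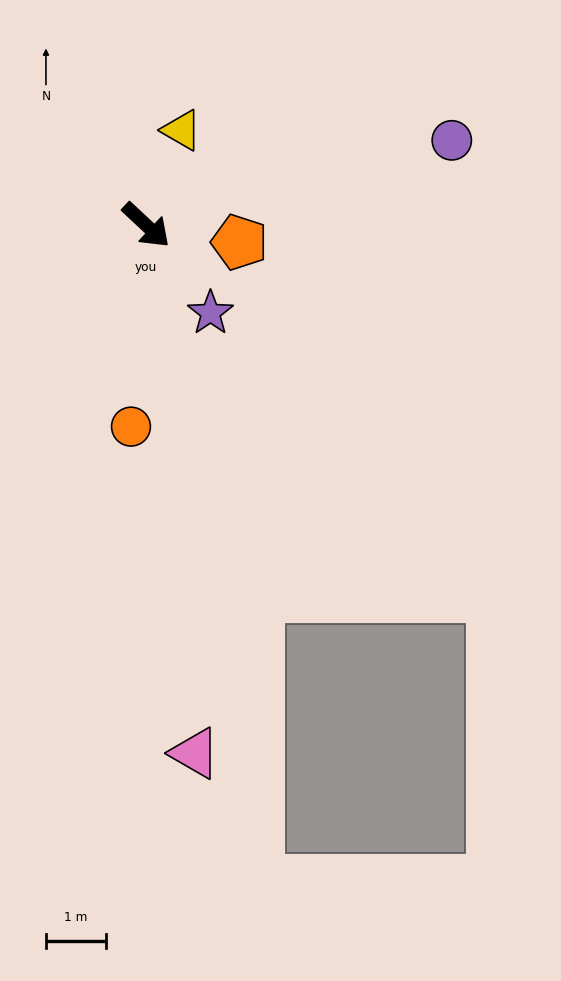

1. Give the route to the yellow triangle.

turn left 113°, forward 1.7 m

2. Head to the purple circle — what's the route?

turn left 59°, forward 5.3 m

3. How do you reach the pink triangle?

turn right 42°, forward 8.8 m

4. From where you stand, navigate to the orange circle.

turn right 51°, forward 3.3 m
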